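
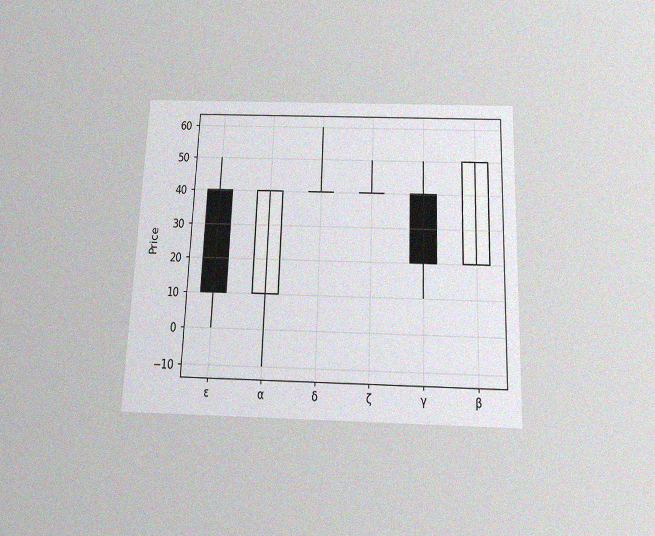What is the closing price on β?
50

The chart is tilted about 2° clockwise and viewed slightly from below, with some photo noise. The β candle closes at 50.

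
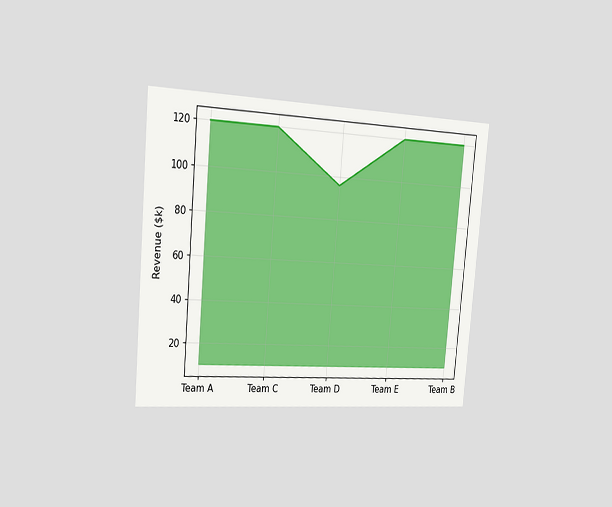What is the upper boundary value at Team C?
The chart is tilted about 5° clockwise and viewed slightly from the left. At Team C the upper boundary is at $120k.

$120k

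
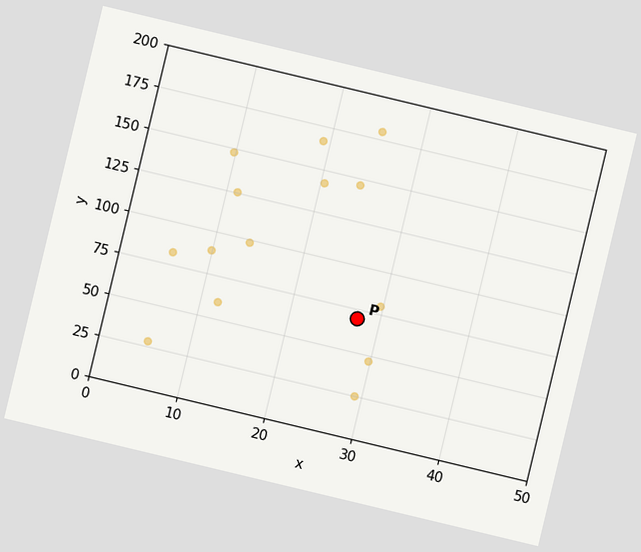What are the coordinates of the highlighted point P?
(27.5, 70)

The chart is tilted about 13° clockwise. Following the gridlines from P to each axis, P sits at (27.5, 70).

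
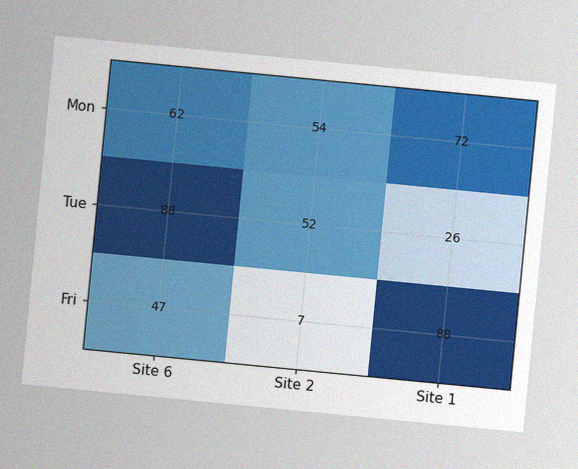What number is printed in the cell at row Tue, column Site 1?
26

The chart is tilted about 6° clockwise, with some photo noise. The (Tue, Site 1) cell reads 26.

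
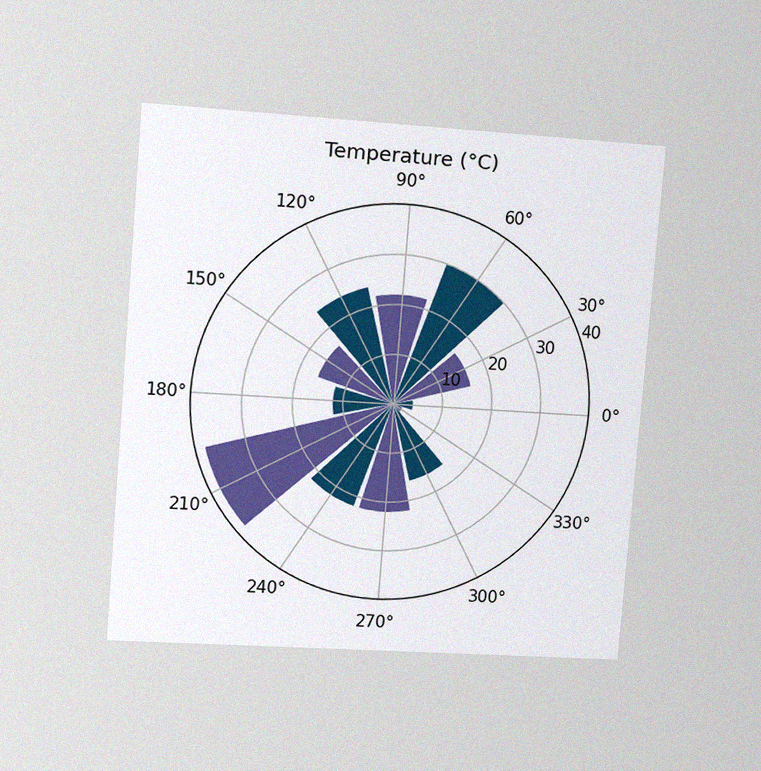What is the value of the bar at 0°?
The chart is tilted about 5° clockwise and viewed at a slight angle, with some photo noise. The bar at 0° reaches 4°C on the radial axis.

4°C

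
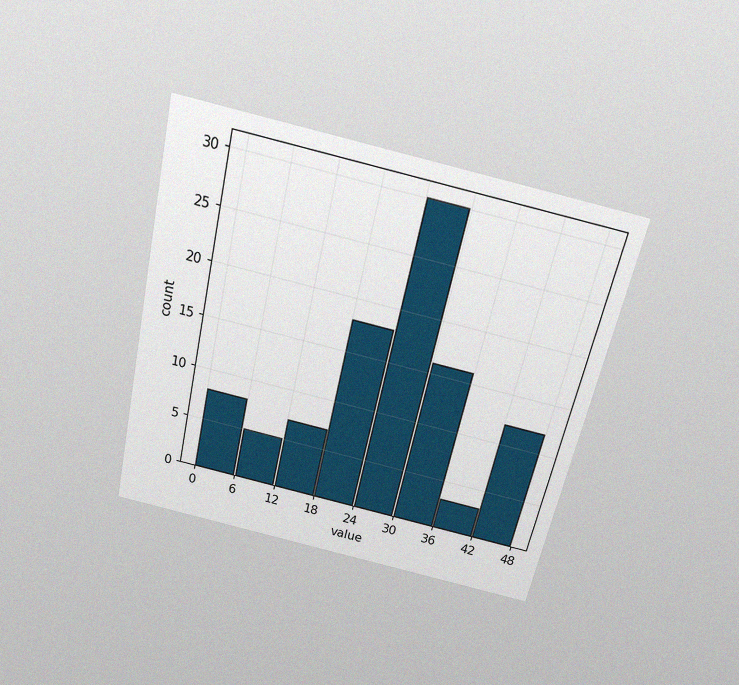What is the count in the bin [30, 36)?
16

The chart is tilted about 13° clockwise and viewed slightly from above, with some photo noise. The [30, 36) bin has height 16.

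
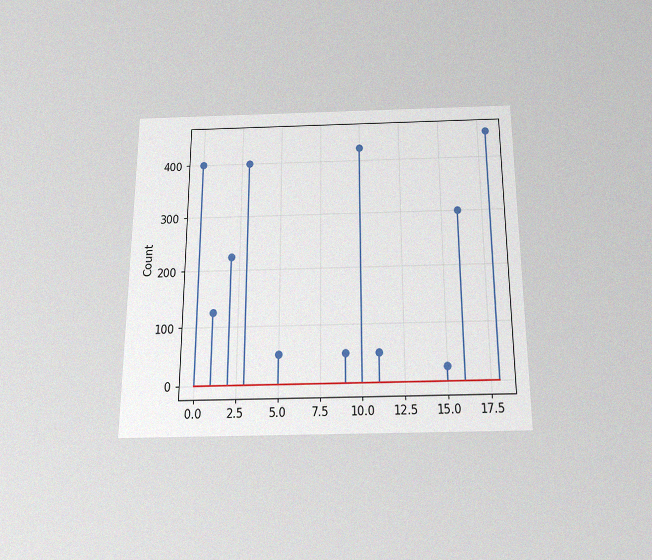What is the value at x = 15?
25

The chart is viewed slightly from below, with some photo noise. The stem at x=15 reaches 25.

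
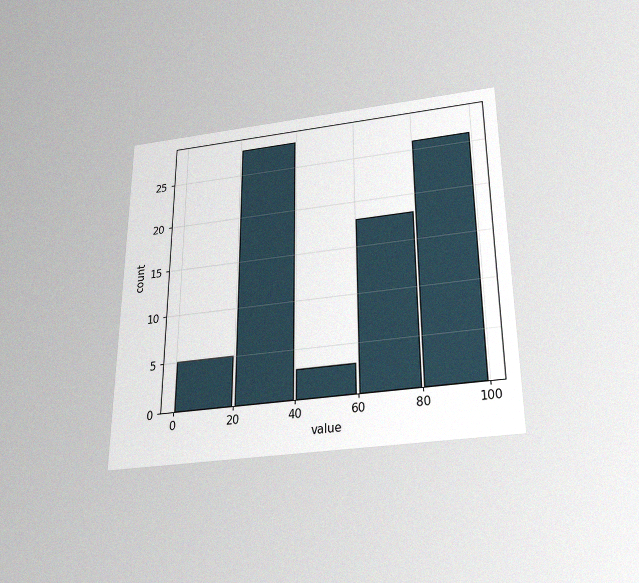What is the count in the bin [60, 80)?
The chart is viewed slightly from below, with some photo noise. The [60, 80) bin has height 18.

18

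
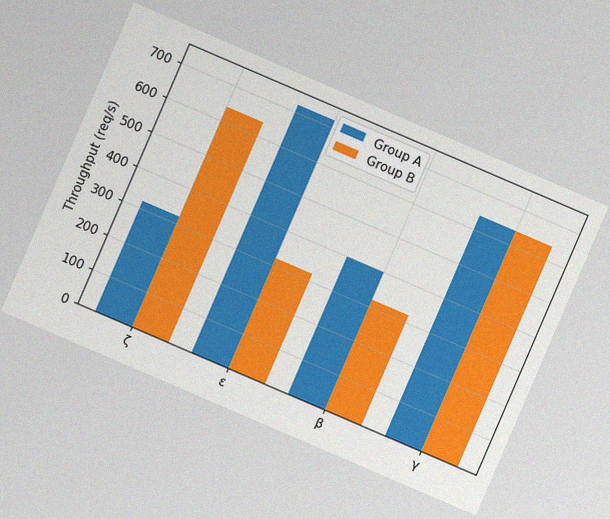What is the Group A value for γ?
The chart is tilted about 23° clockwise, with some photo noise. The Group A bar at γ reaches 640req/s on the y-axis.

640req/s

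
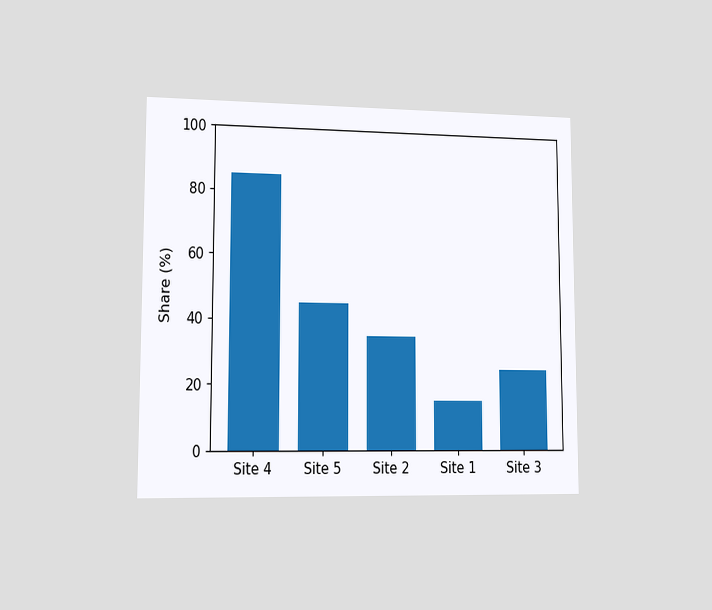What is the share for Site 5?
The chart is viewed slightly from the left. Reading along the chart's y-axis, the Site 5 bar reaches 45%.

45%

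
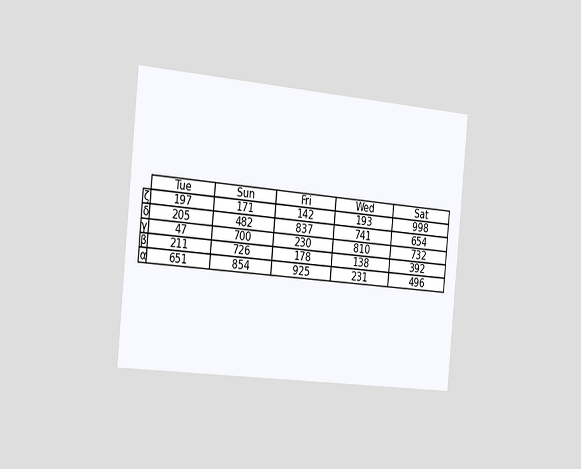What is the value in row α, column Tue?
651

The chart is tilted about 5° clockwise and viewed slightly from the left. The (α, Tue) cell reads 651.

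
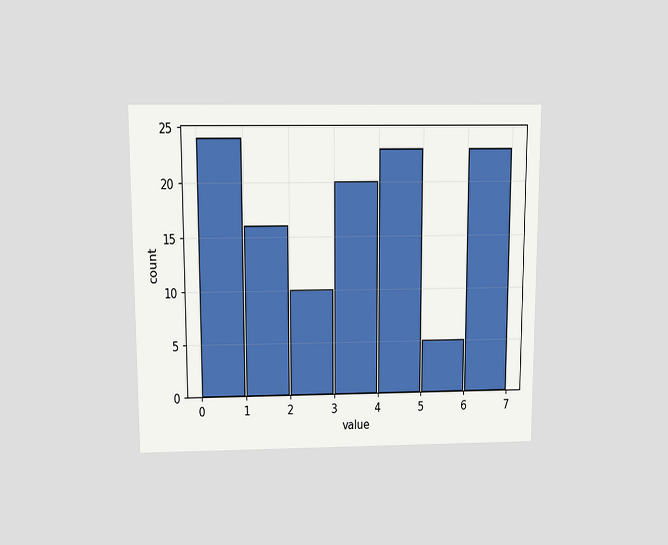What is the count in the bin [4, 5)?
23

The chart is viewed slightly from above. The [4, 5) bin has height 23.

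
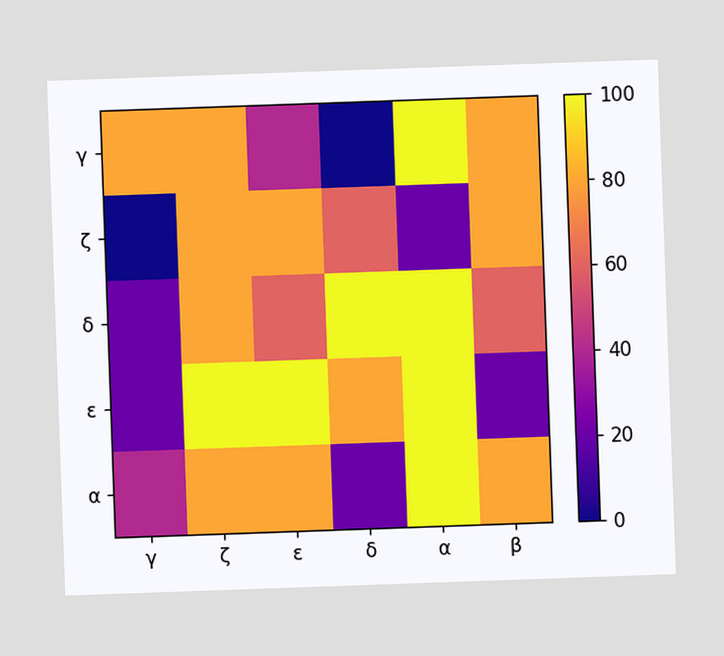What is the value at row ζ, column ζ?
80

The chart is tilted about 2° counter-clockwise. Matching cell (ζ, ζ) against the colorbar gives 80.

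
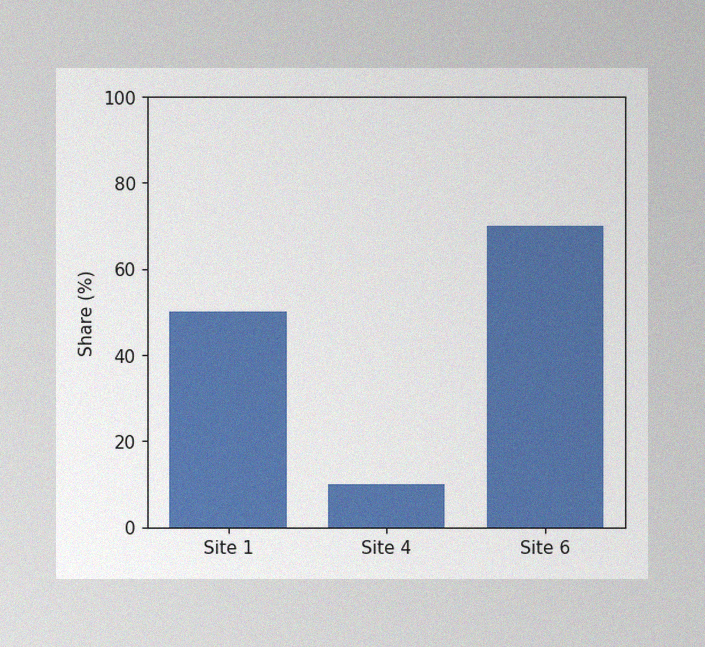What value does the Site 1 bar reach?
50%

The image has some photo noise and uneven lighting. Reading along the chart's y-axis, the Site 1 bar reaches 50%.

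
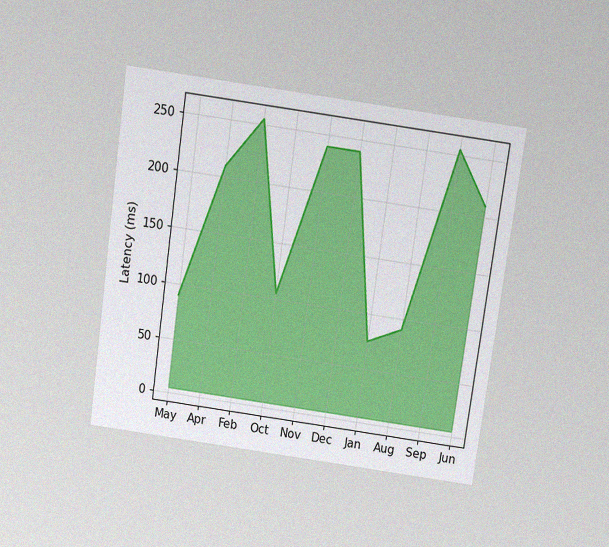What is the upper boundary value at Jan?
The chart is tilted about 8° clockwise and viewed slightly from above, with some photo noise. At Jan the upper boundary is at 75ms.

75ms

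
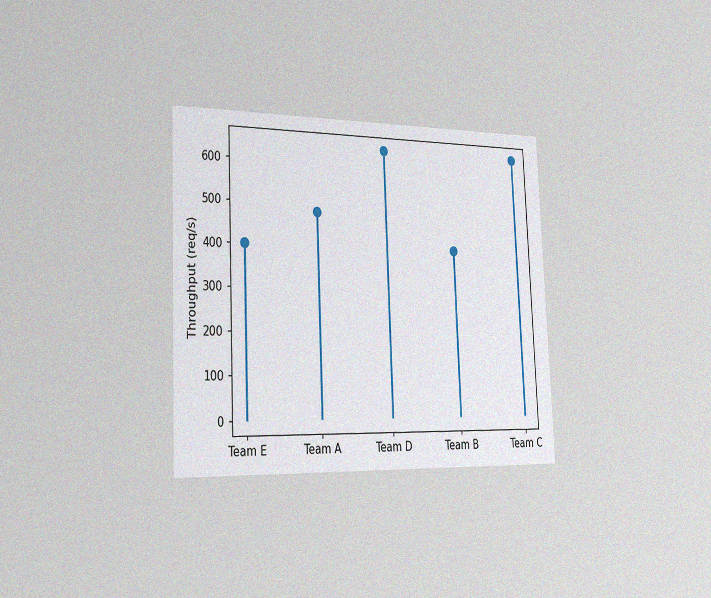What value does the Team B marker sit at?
400req/s

The chart is tilted about 2° counter-clockwise and viewed slightly from the left, with some photo noise. The Team B marker sits at 400req/s.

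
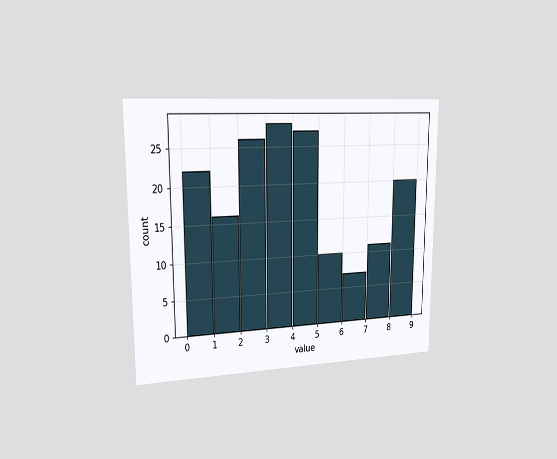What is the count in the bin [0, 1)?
The chart is viewed slightly from the left. The [0, 1) bin has height 22.

22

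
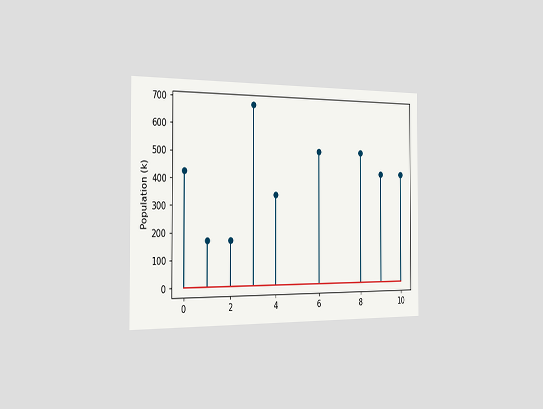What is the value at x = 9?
The chart is viewed slightly from the left. The stem at x=9 reaches 425k.

425k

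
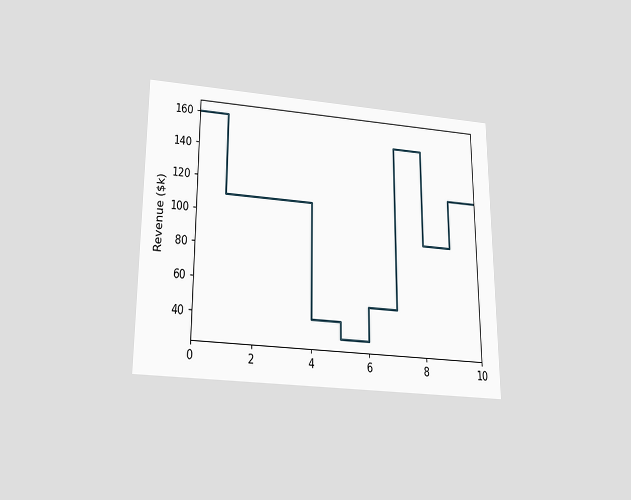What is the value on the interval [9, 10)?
The chart is viewed slightly from below. On [9, 10) the step sits at $120k.

$120k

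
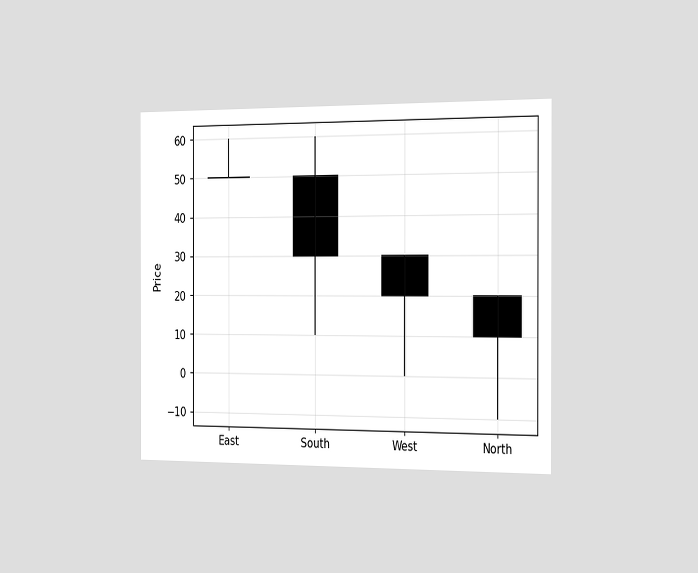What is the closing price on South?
The chart is viewed slightly from the right. The South candle closes at 30.

30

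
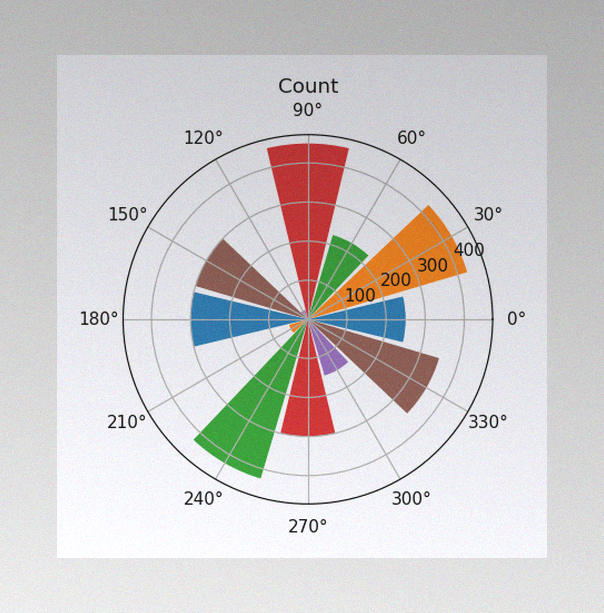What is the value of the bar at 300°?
150

The image has some photo noise and uneven lighting. The bar at 300° reaches 150 on the radial axis.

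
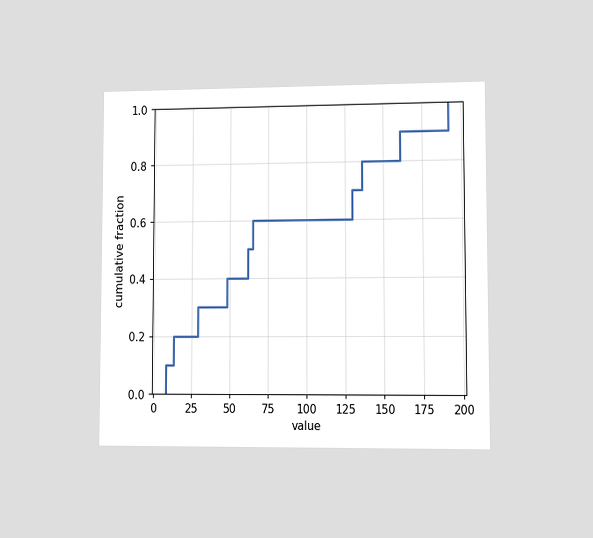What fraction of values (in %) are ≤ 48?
40%

The chart is viewed at a slight angle. At x=48 the ECDF step is at 40%.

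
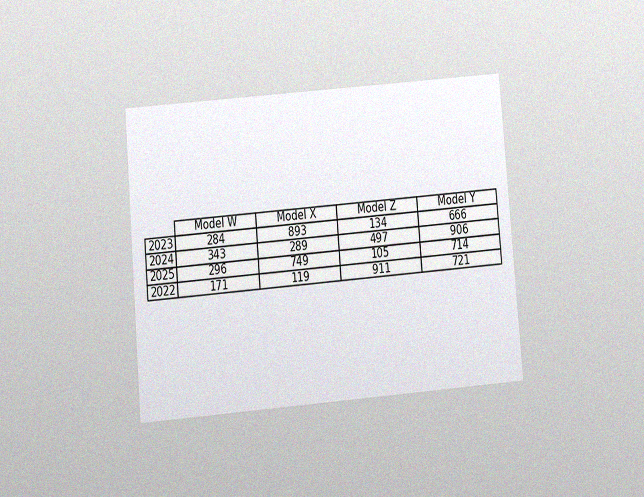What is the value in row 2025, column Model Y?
714

The chart is tilted about 5° counter-clockwise and viewed at a slight angle, with some photo noise. The (2025, Model Y) cell reads 714.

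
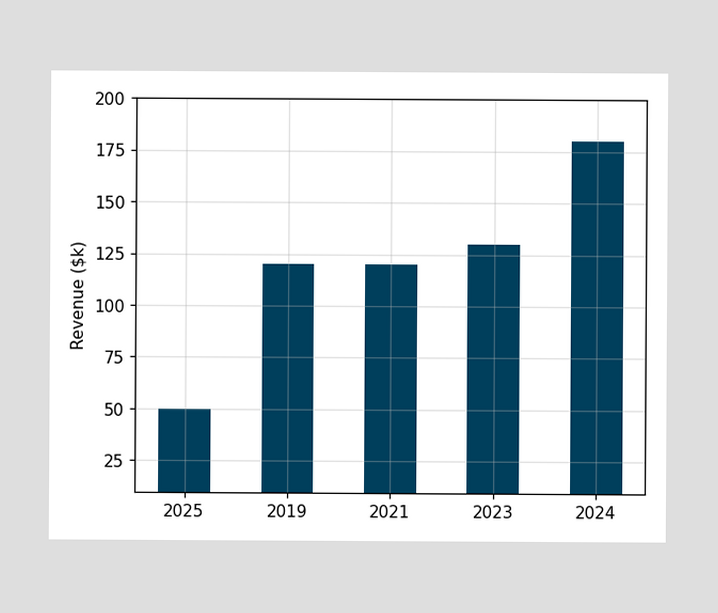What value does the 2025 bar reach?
$50k

Reading along the chart's y-axis, the 2025 bar reaches $50k.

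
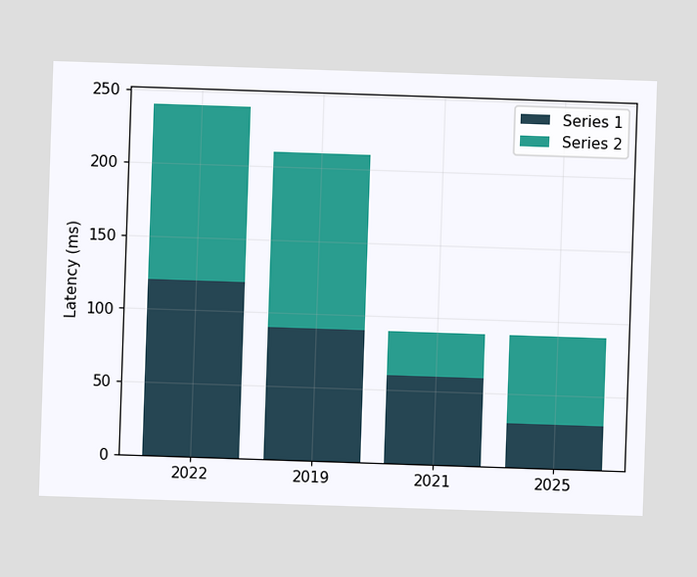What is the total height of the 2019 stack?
210ms

The 2019 stack's top reaches 210ms on the y-axis.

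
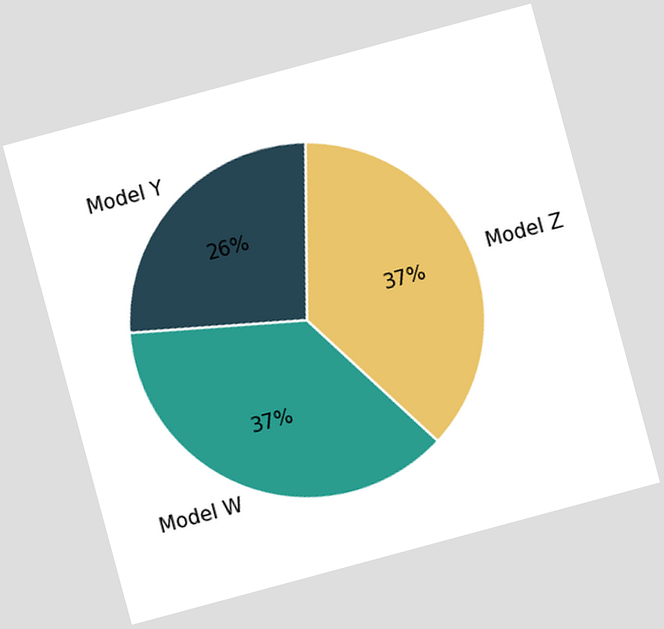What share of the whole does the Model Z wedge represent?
The chart is tilted about 15° counter-clockwise. The Model Z slice takes up 37% of the pie.

37%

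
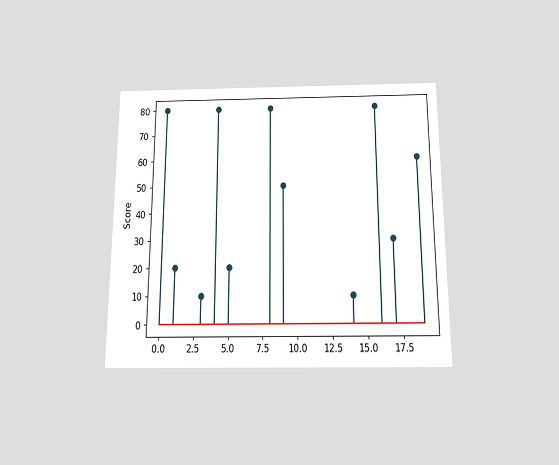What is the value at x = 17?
30

The chart is viewed slightly from below. The stem at x=17 reaches 30.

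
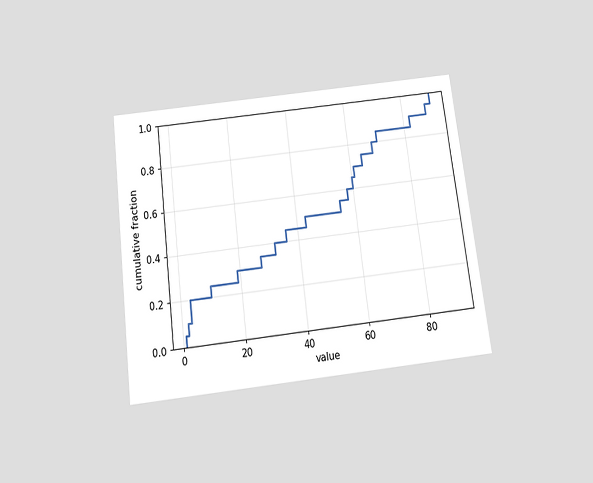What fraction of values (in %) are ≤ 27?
35%

The chart is tilted about 7° counter-clockwise and viewed slightly from below. At x=27 the ECDF step is at 35%.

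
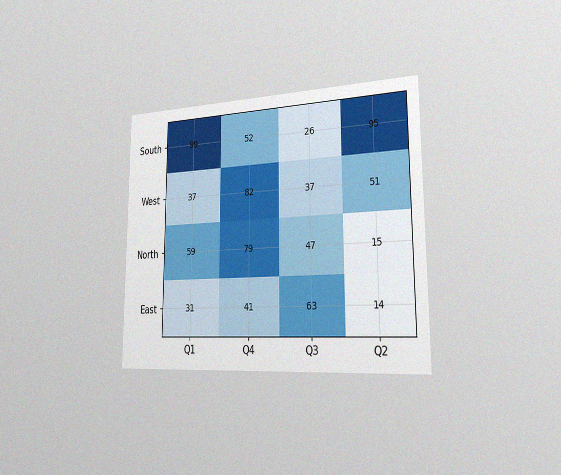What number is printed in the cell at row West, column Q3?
The chart is viewed slightly from the right, with some photo noise. The (West, Q3) cell reads 37.

37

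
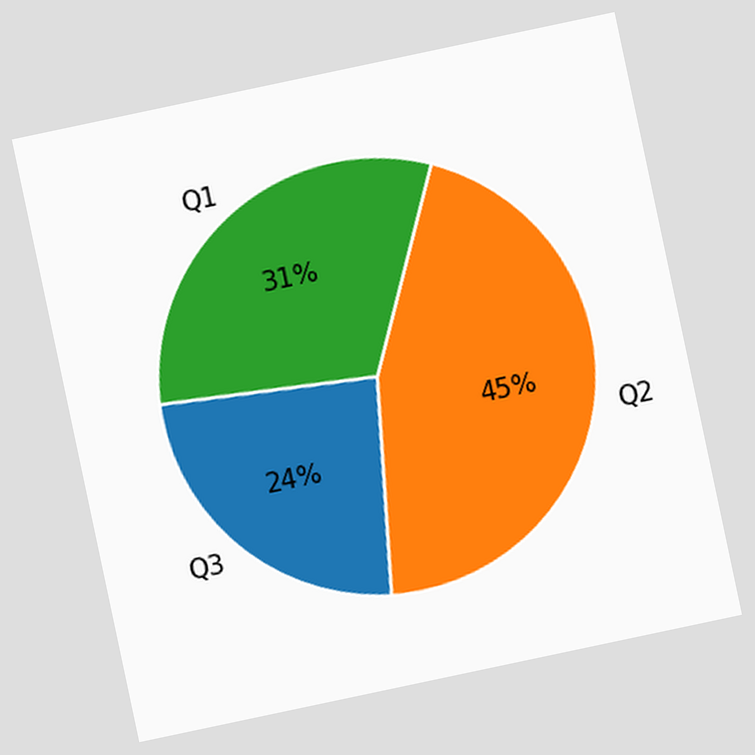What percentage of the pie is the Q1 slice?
The chart is tilted about 12° counter-clockwise. The Q1 slice takes up 31% of the pie.

31%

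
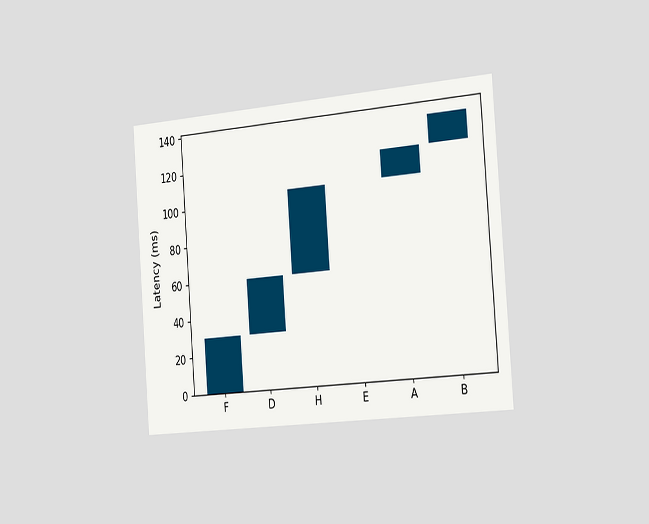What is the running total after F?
The chart is tilted about 4° counter-clockwise and viewed slightly from the right. After F the running total reaches 30ms.

30ms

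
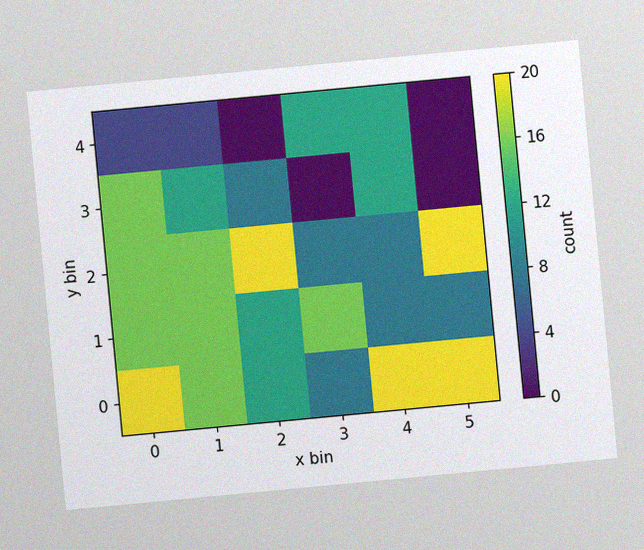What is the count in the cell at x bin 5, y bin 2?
The chart is tilted about 5° counter-clockwise, with some photo noise. Matching the cell (5, 2) against the colorbar gives 20.

20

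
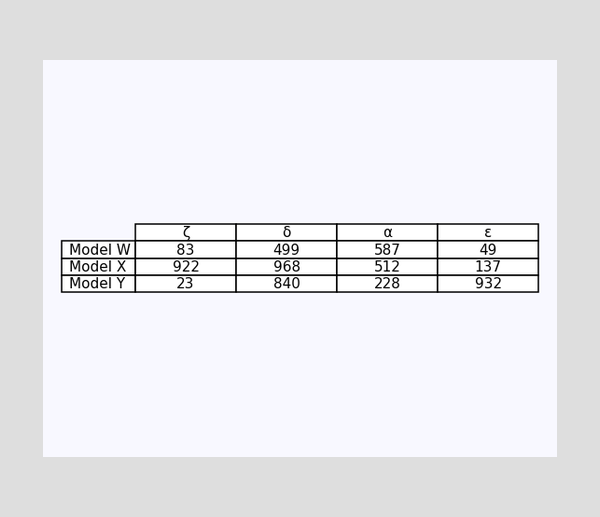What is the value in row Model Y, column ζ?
23

The (Model Y, ζ) cell reads 23.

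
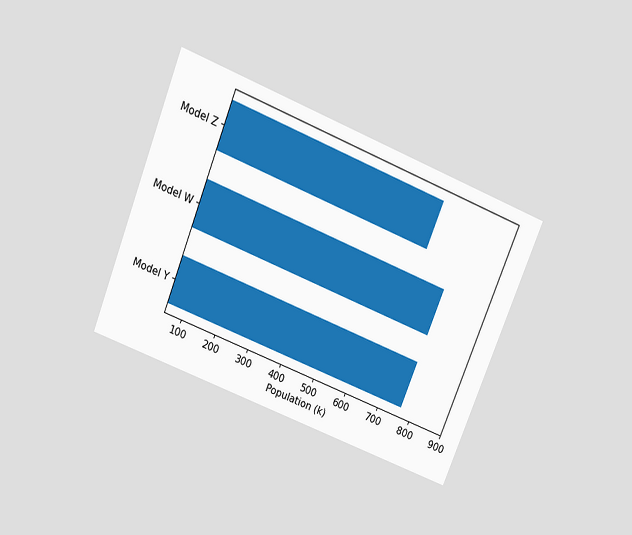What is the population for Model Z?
680k

The chart is tilted about 22° clockwise and viewed slightly from above. Reading along the chart's x-axis, the Model Z bar reaches 680k.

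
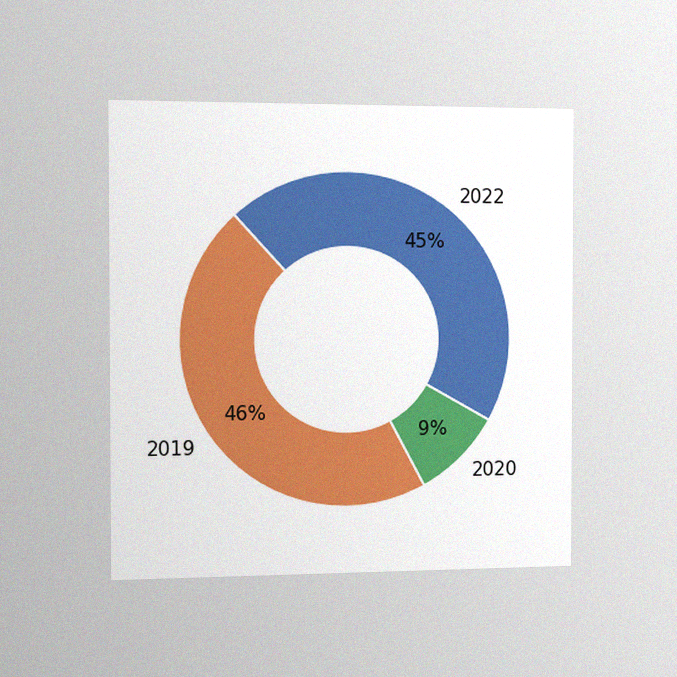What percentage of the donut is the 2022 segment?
45%

The chart is viewed slightly from the left, with some photo noise. The 2022 segment takes up 45% of the ring.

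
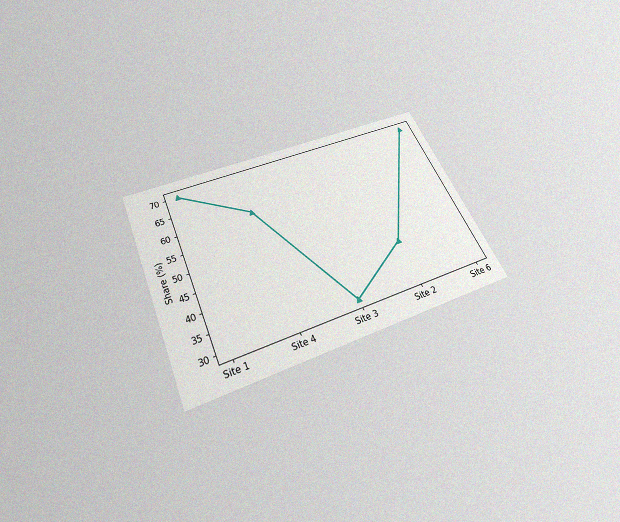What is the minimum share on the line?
The chart is tilted about 24° counter-clockwise and viewed slightly from below, with some photo noise. The lowest point is at Site 3, and reading across to the y-axis gives 30%.

30%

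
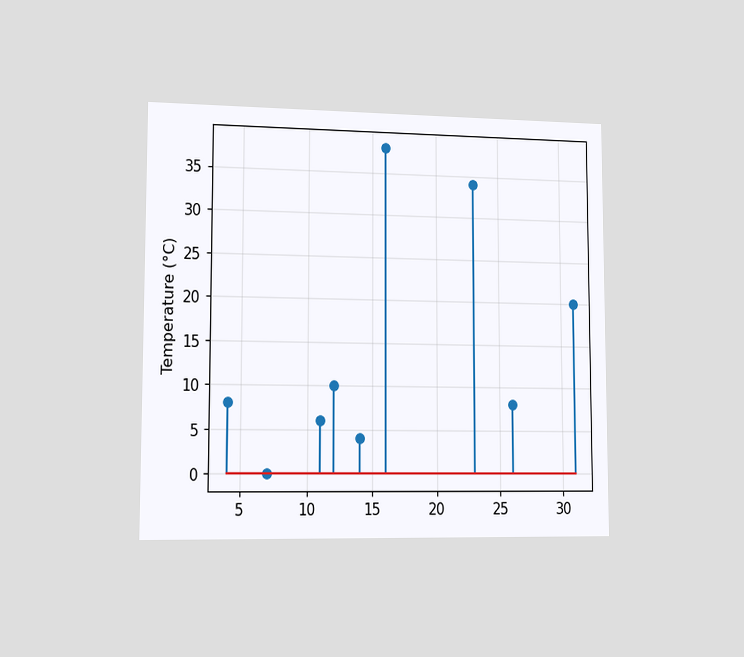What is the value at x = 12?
The chart is viewed slightly from the left. The stem at x=12 reaches 10°C.

10°C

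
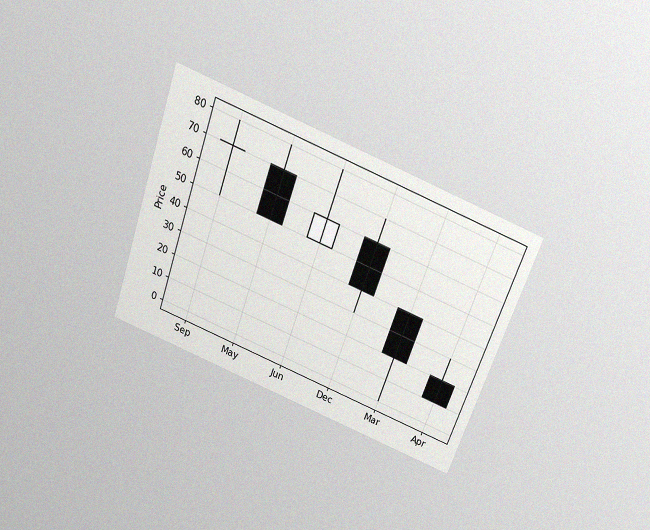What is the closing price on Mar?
The chart is tilted about 20° clockwise and viewed slightly from above, with some photo noise. The Mar candle closes at 20.

20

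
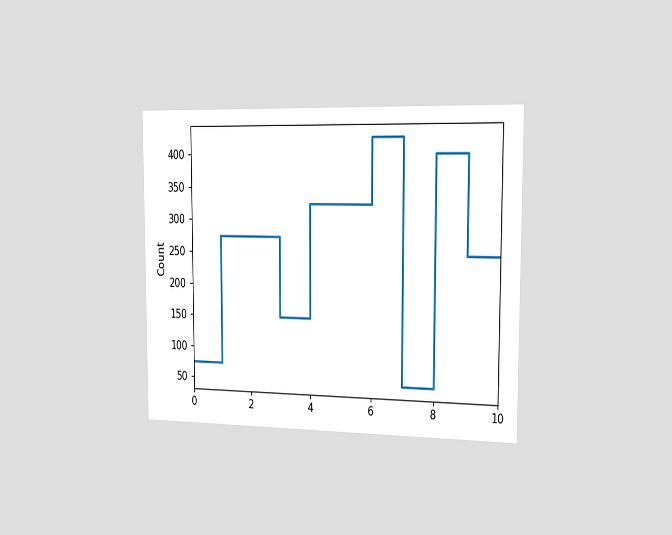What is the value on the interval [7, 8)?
The chart is viewed slightly from the right. On [7, 8) the step sits at 50.

50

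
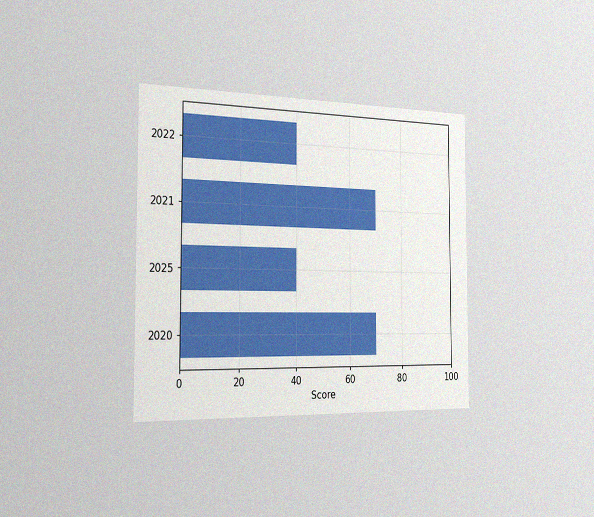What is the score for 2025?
The chart is viewed slightly from the left, with some photo noise. Reading along the chart's x-axis, the 2025 bar reaches 40.

40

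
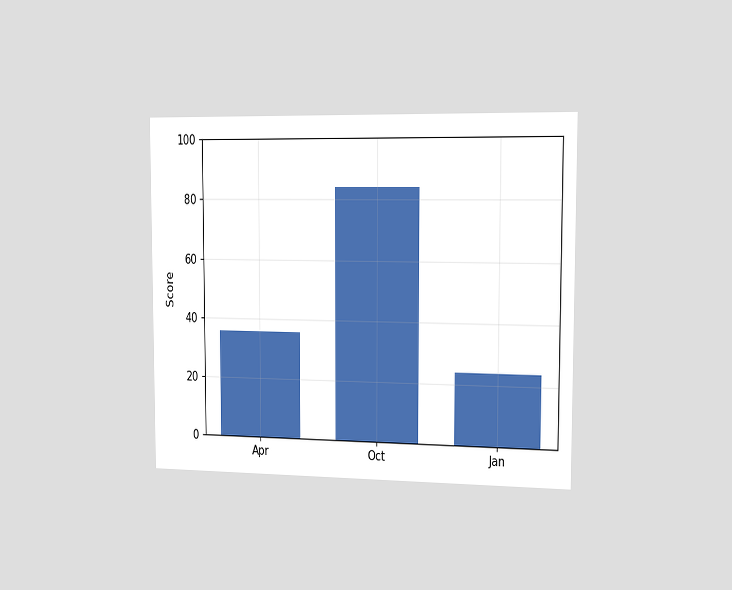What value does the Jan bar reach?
The chart is viewed slightly from the right. Reading along the chart's y-axis, the Jan bar reaches 24.

24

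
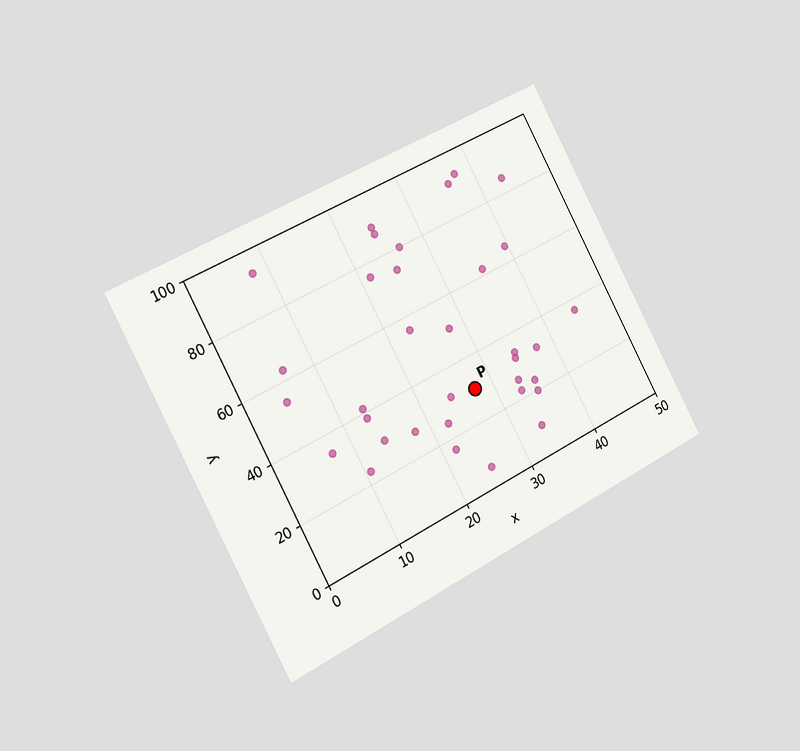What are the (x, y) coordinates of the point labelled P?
(27.5, 30)

The chart is tilted about 28° counter-clockwise and viewed slightly from the left. Following the gridlines from P to each axis, P sits at (27.5, 30).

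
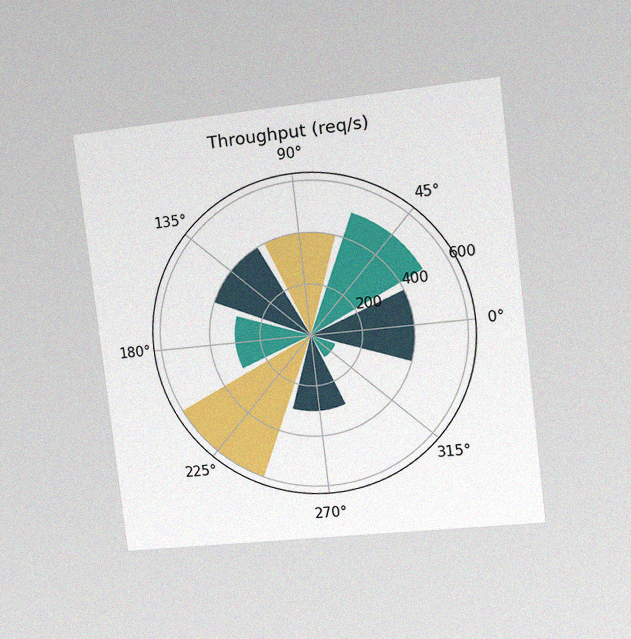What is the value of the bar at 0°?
The chart is tilted about 7° counter-clockwise and viewed slightly from the right, with some photo noise. The bar at 0° reaches 400req/s on the radial axis.

400req/s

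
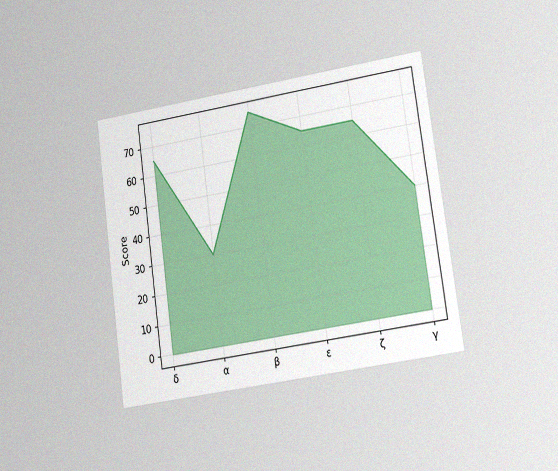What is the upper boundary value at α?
The chart is tilted about 8° counter-clockwise and viewed at a slight angle, with some photo noise. At α the upper boundary is at 30.

30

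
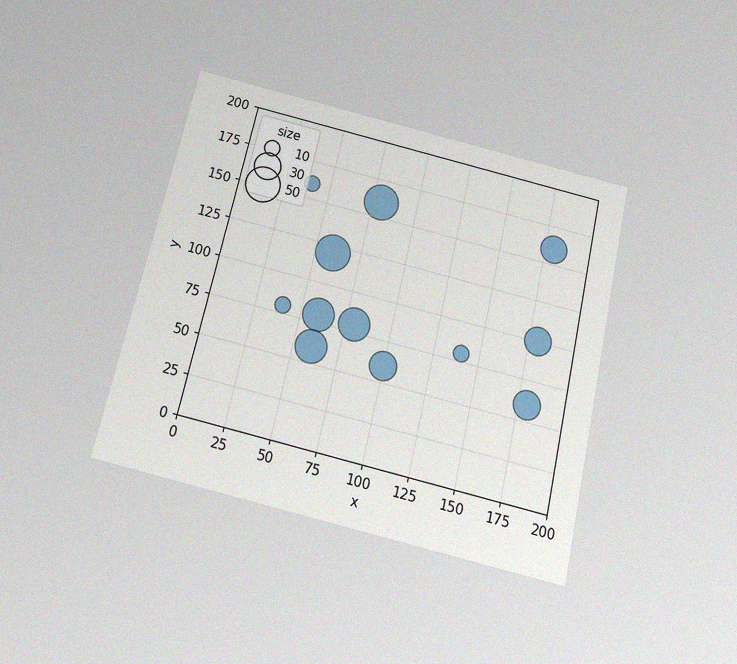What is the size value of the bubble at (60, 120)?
The chart is tilted about 13° clockwise and viewed slightly from below, with some photo noise. Matching the bubble at (60, 120) against the size legend gives 50.

50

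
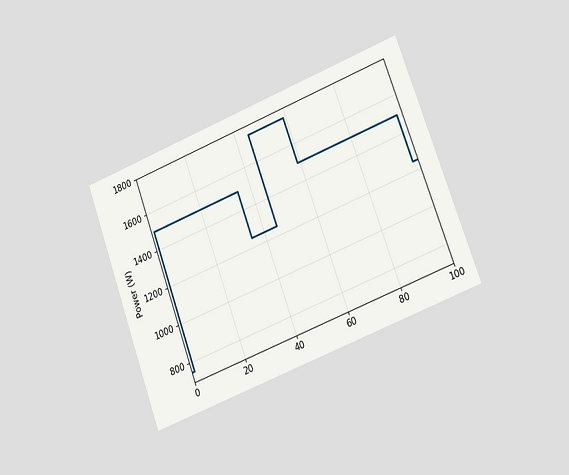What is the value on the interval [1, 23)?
1500W

The chart is tilted about 21° counter-clockwise and viewed slightly from the right. On [1, 23) the step sits at 1500W.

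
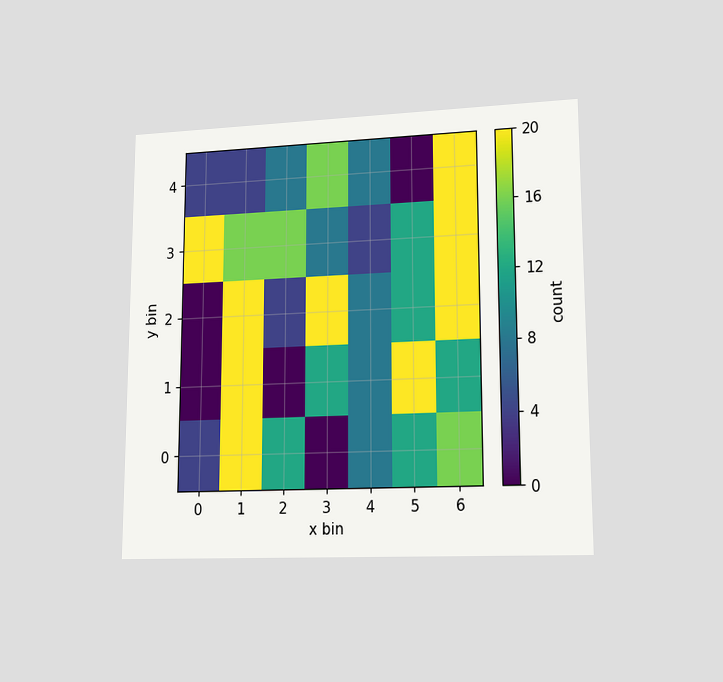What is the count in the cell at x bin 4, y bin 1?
8

The chart is viewed at a slight angle. Matching the cell (4, 1) against the colorbar gives 8.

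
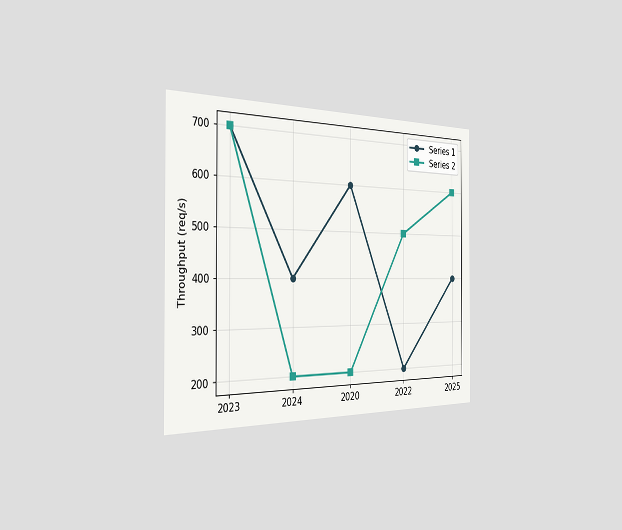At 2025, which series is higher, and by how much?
The chart is viewed slightly from the left. At 2025, Series 2 sits above the other line by 200req/s.

Series 2, by 200req/s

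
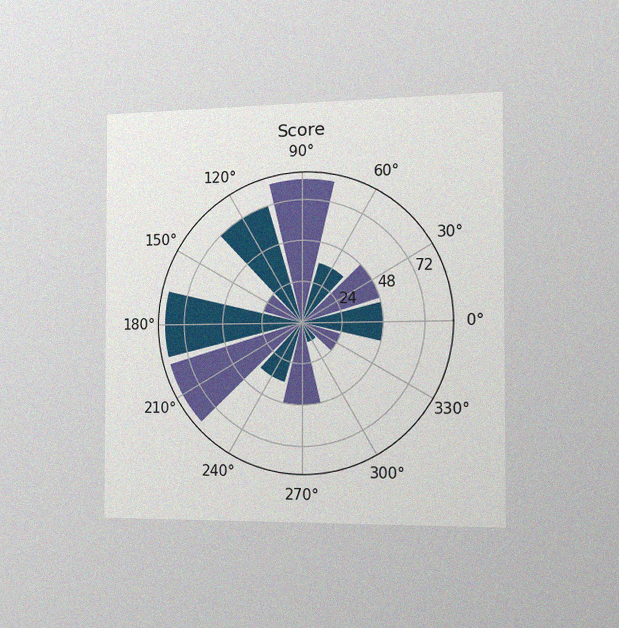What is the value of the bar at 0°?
48

The chart is viewed slightly from the right, with some photo noise. The bar at 0° reaches 48 on the radial axis.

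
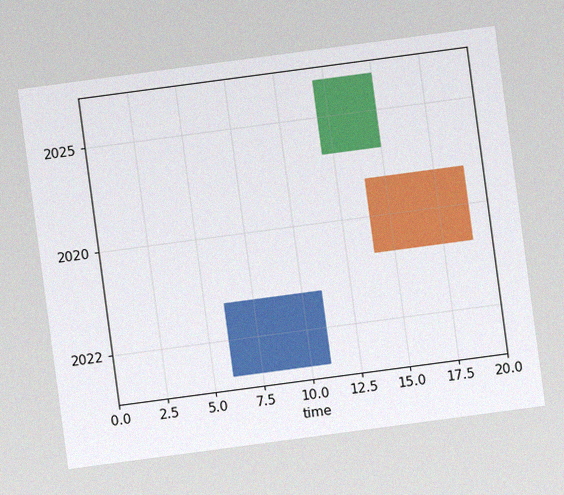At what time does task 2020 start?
The chart is tilted about 8° counter-clockwise, with some photo noise. The 2020 bar begins at t=14.

14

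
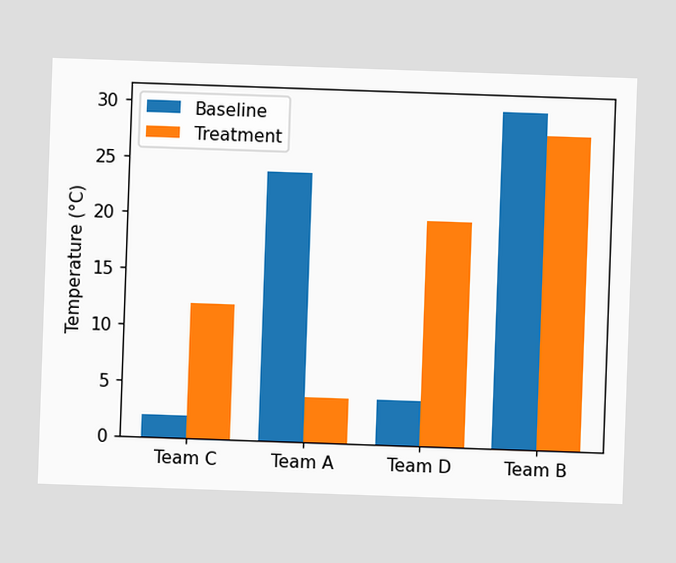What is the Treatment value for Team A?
The chart is tilted about 2° clockwise. The Treatment bar at Team A reaches 4°C on the y-axis.

4°C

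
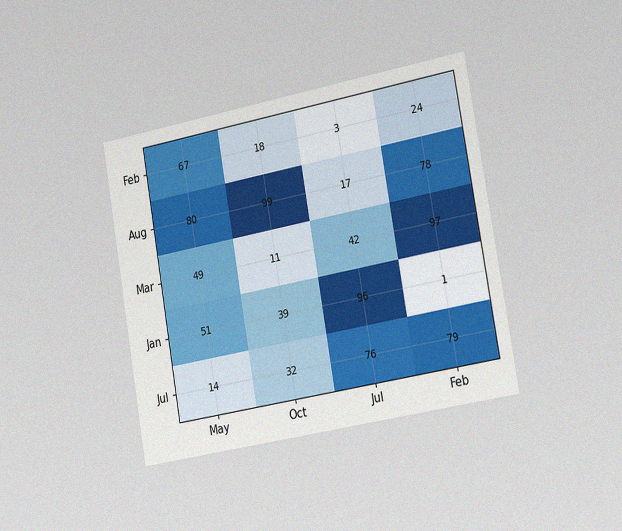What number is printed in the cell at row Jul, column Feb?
79

The chart is tilted about 10° counter-clockwise and viewed slightly from the right, with some photo noise. The (Jul, Feb) cell reads 79.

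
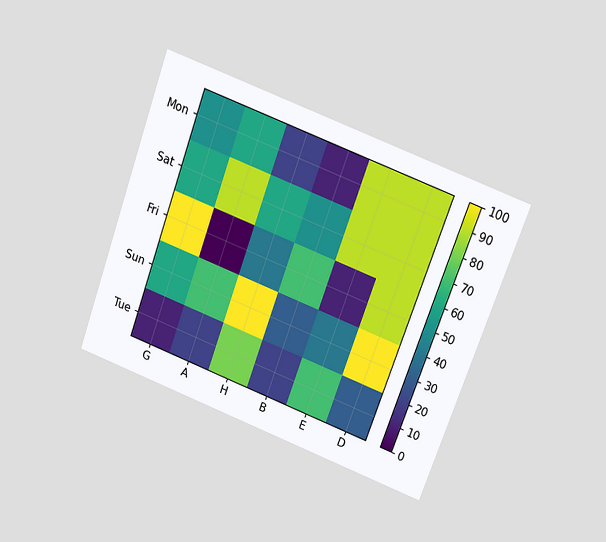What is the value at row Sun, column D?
The chart is tilted about 20° clockwise and viewed slightly from above. Matching cell (Sun, D) against the colorbar gives 100.

100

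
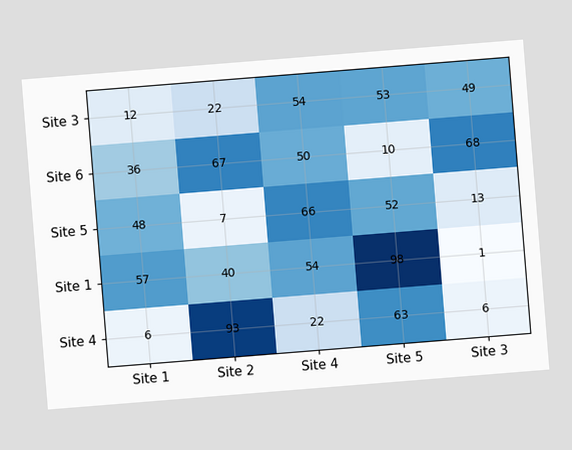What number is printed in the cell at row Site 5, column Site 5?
52

The chart is tilted about 5° counter-clockwise. The (Site 5, Site 5) cell reads 52.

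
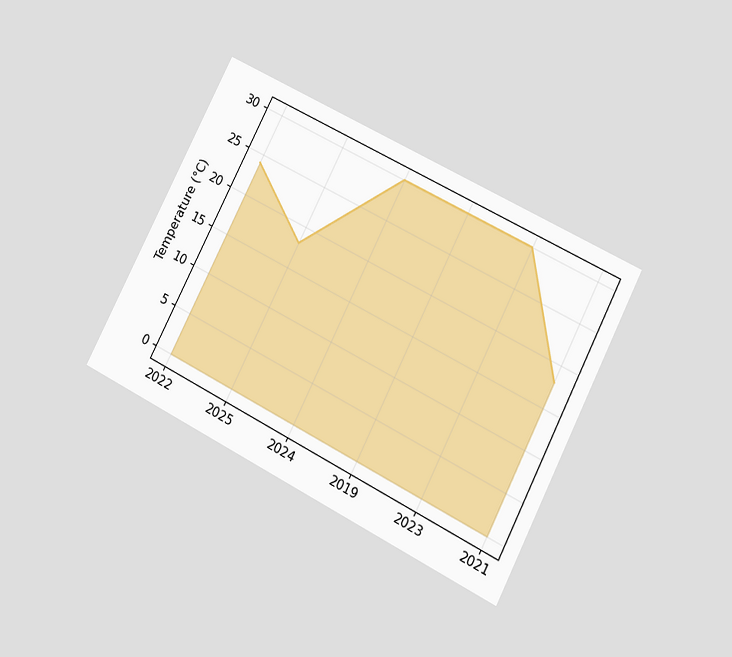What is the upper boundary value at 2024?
The chart is tilted about 27° clockwise and viewed at a slight angle. At 2024 the upper boundary is at 30°C.

30°C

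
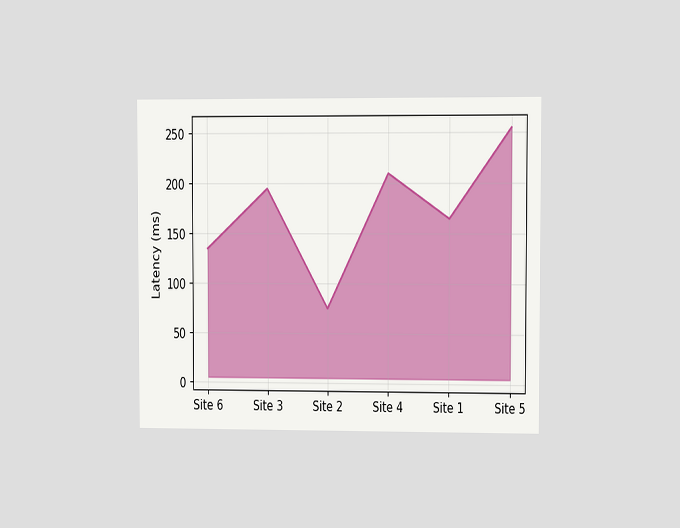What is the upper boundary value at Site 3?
The chart is viewed at a slight angle. At Site 3 the upper boundary is at 195ms.

195ms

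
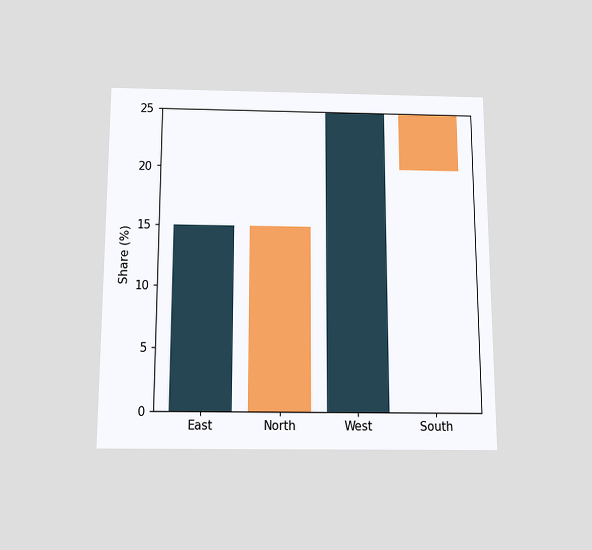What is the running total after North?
The chart is viewed slightly from below. After North the running total reaches 0%.

0%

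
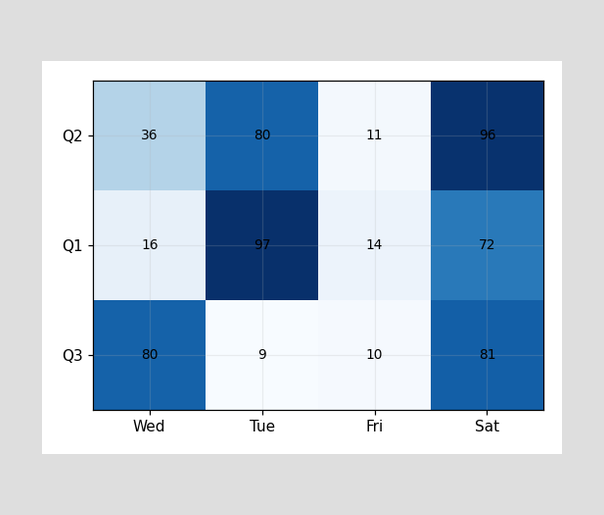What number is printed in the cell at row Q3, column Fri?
10

The (Q3, Fri) cell reads 10.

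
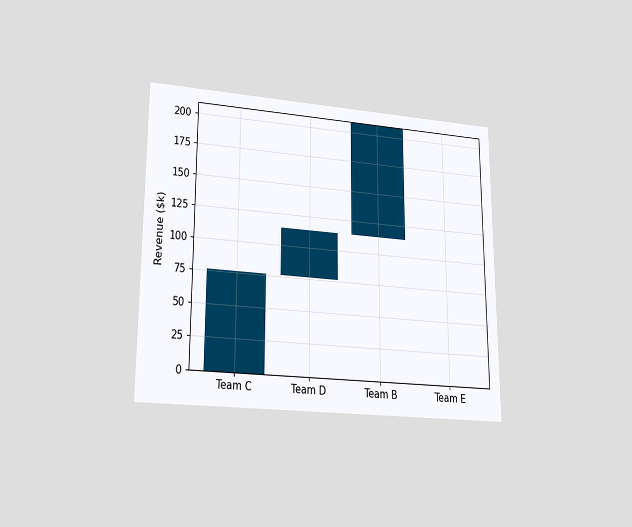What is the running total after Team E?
The chart is viewed at a slight angle. After Team E the running total reaches $209k.

$209k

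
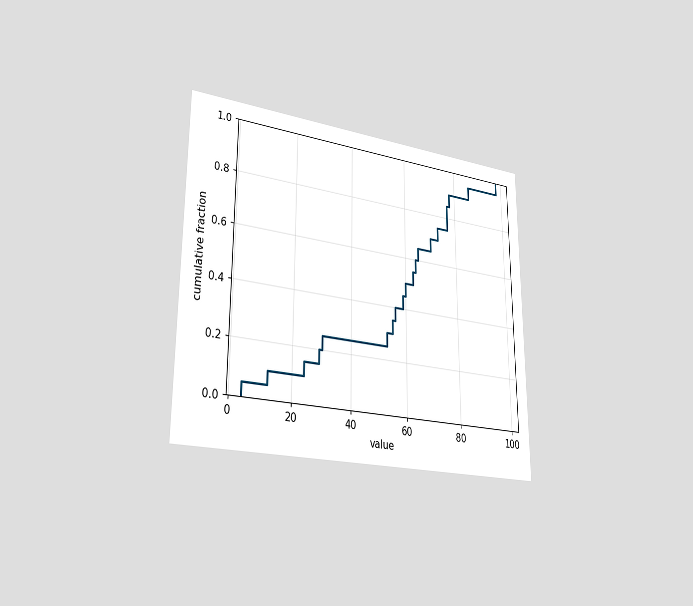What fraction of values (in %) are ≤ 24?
The chart is viewed slightly from the left. At x=24 the ECDF step is at 15%.

15%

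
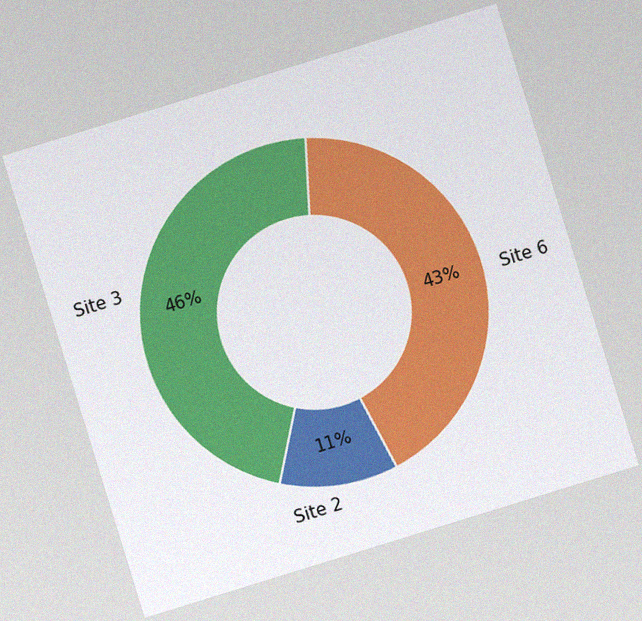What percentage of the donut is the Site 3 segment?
46%

The chart is tilted about 17° counter-clockwise, with some photo noise. The Site 3 segment takes up 46% of the ring.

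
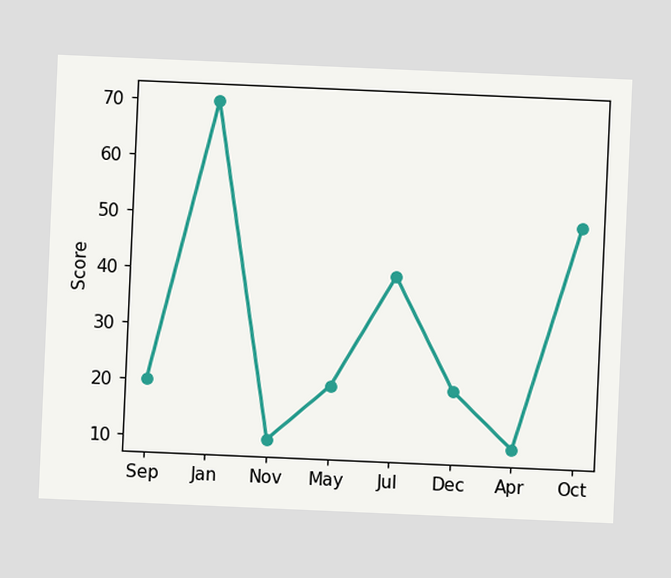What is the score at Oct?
50

The chart is tilted about 2° clockwise. At Oct, the line is at 50.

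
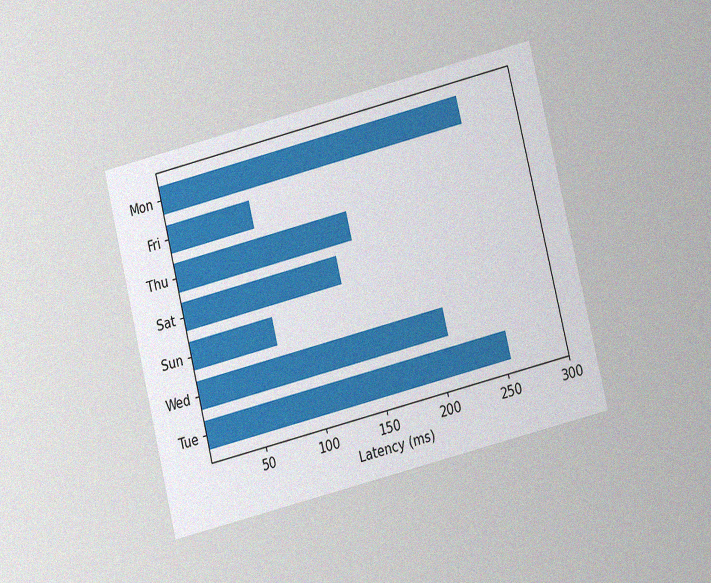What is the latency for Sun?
75ms

The chart is tilted about 14° counter-clockwise and viewed at a slight angle, with some photo noise. Reading along the chart's x-axis, the Sun bar reaches 75ms.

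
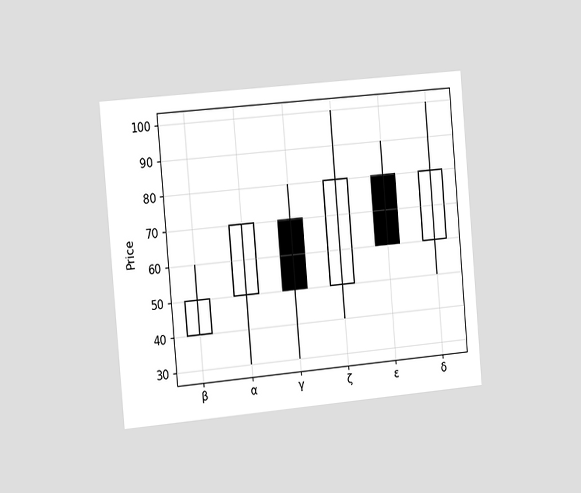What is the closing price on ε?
The chart is tilted about 5° counter-clockwise and viewed slightly from the left. The ε candle closes at 60.

60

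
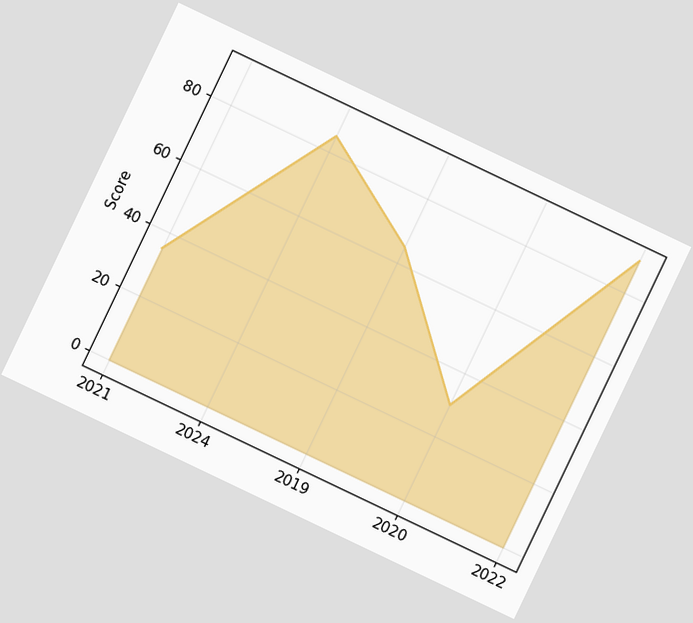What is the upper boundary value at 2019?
The chart is tilted about 25° clockwise. At 2019 the upper boundary is at 65.

65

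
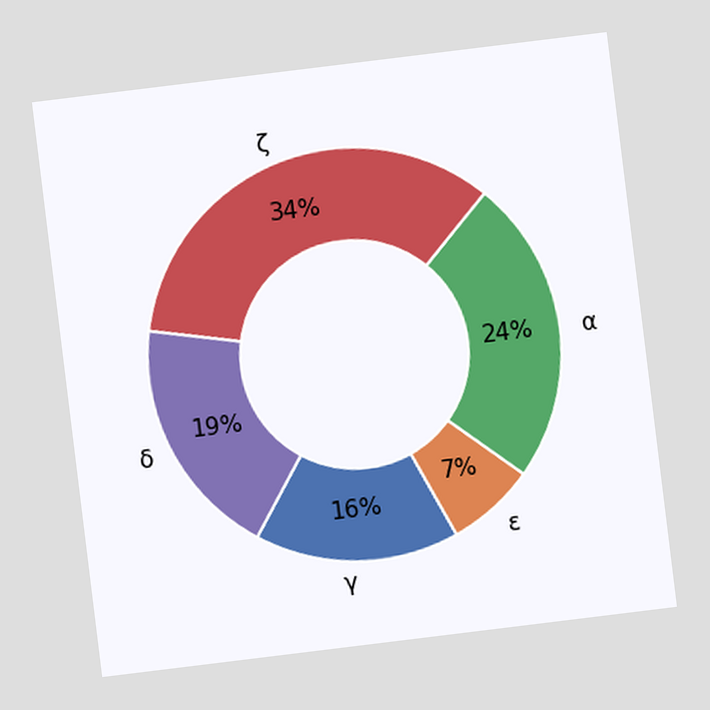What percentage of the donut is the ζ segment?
34%

The chart is tilted about 7° counter-clockwise. The ζ segment takes up 34% of the ring.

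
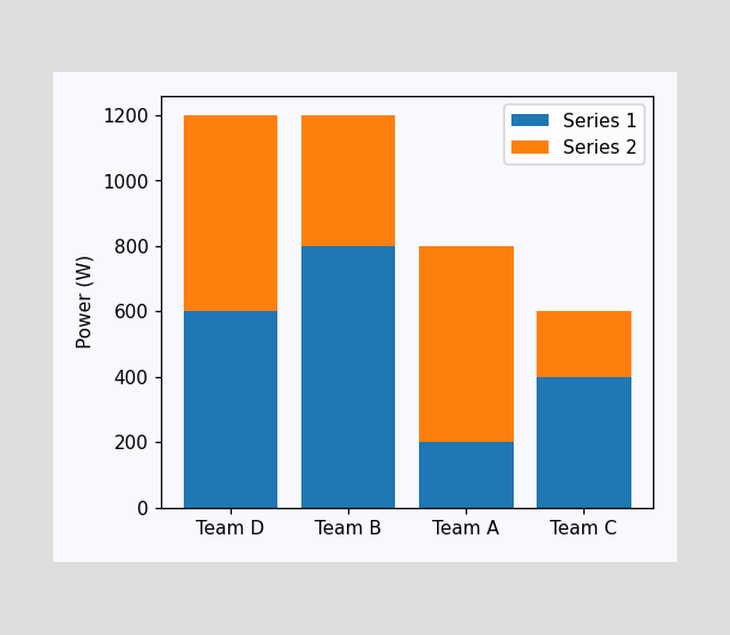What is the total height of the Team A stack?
800W

The Team A stack's top reaches 800W on the y-axis.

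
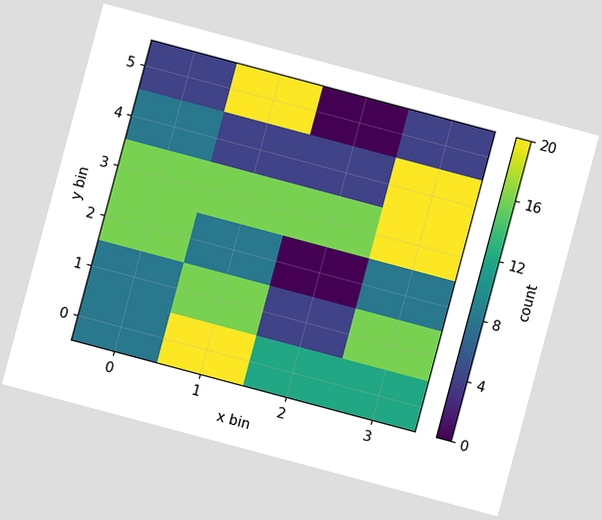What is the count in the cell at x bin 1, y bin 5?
20

The chart is tilted about 15° clockwise. Matching the cell (1, 5) against the colorbar gives 20.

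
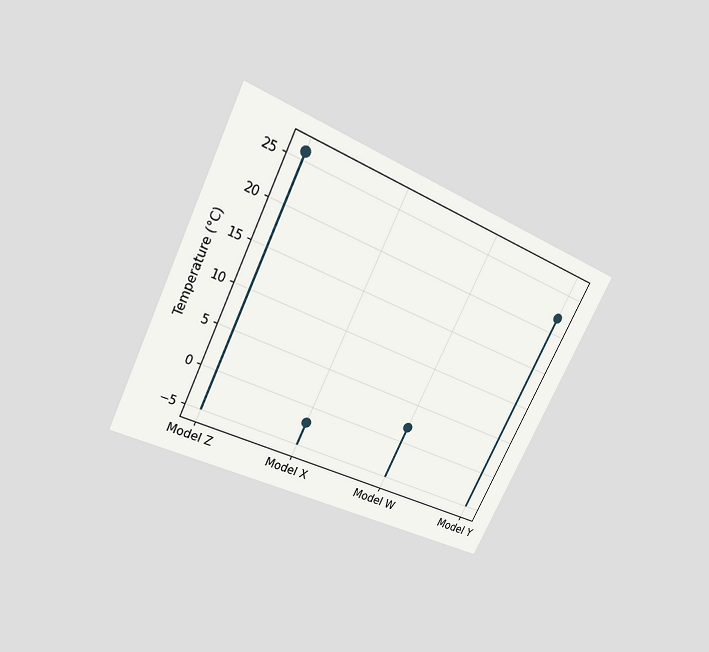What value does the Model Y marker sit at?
22°C

The chart is tilted about 26° clockwise and viewed slightly from above. The Model Y marker sits at 22°C.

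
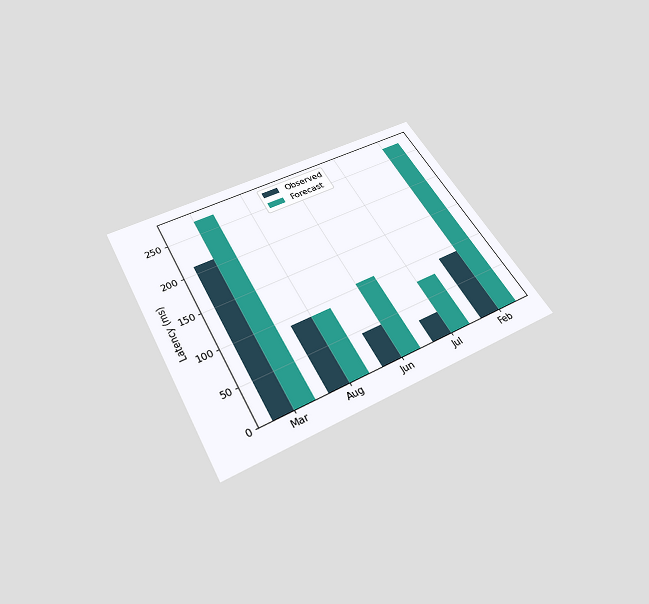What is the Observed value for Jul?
30ms

The chart is tilted about 29° counter-clockwise and viewed slightly from below. The Observed bar at Jul reaches 30ms on the y-axis.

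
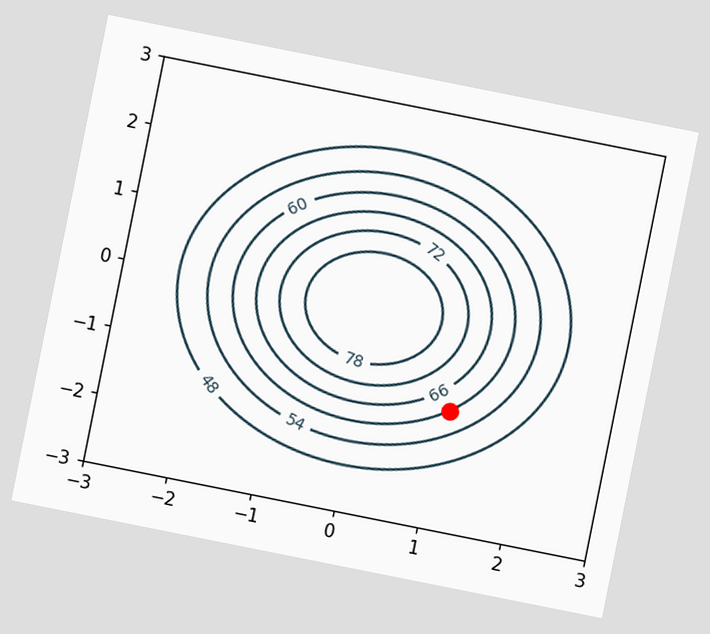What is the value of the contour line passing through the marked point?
The chart is tilted about 11° clockwise. The marked point sits on the contour labelled 60.

60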